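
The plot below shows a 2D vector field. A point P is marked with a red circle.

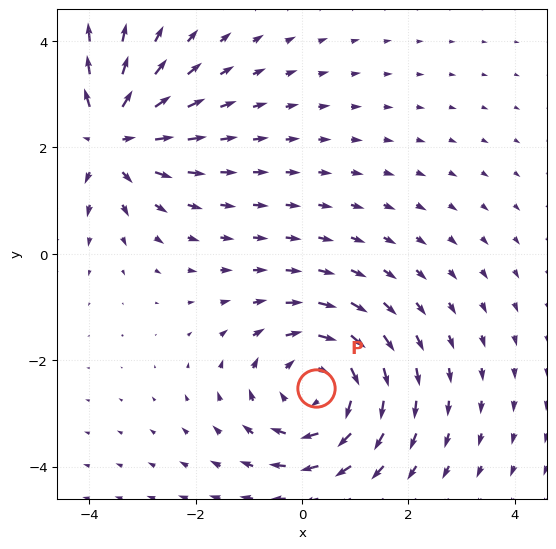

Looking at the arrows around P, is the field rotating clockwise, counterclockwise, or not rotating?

Near P at (0.3, -2.5) the arrows circulate clockwise. The curl (z-component) there is about -4; negative curl means clockwise rotation.

clockwise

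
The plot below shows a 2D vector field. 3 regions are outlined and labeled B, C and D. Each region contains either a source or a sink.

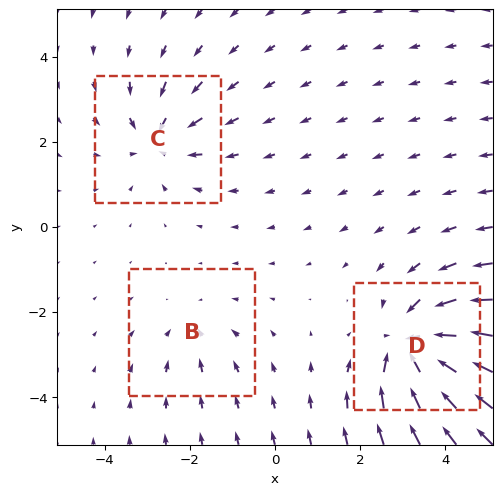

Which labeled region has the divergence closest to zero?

Divergence at each region's feature centre — B: about -2, C: about -3, D: about -6. Region B is closest to zero.

B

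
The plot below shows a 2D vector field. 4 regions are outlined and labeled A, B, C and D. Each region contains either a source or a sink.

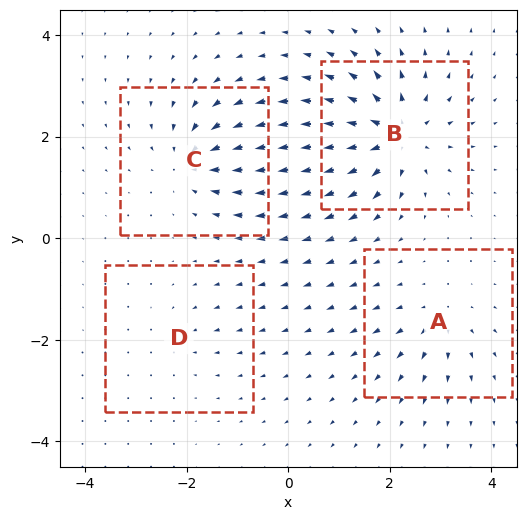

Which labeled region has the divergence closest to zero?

Divergence at each region's feature centre — A: about +4, B: about +8, C: about -6, D: about -2. Region D is closest to zero.

D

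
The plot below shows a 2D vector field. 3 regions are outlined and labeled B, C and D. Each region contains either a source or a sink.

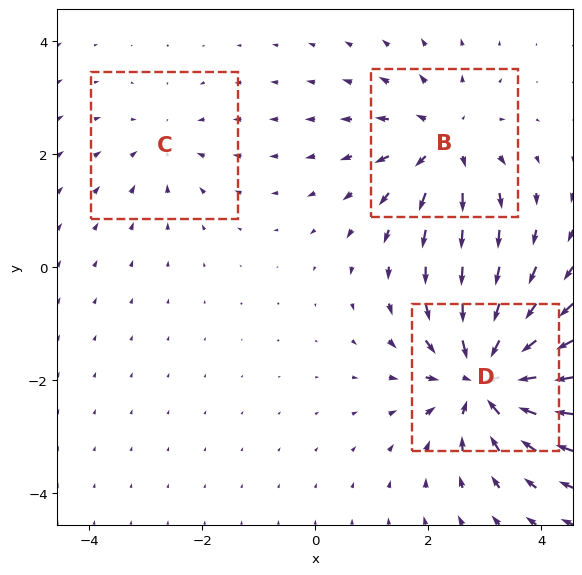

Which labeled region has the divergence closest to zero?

Divergence at each region's feature centre — B: about +4, C: about -2, D: about -6. Region C is closest to zero.

C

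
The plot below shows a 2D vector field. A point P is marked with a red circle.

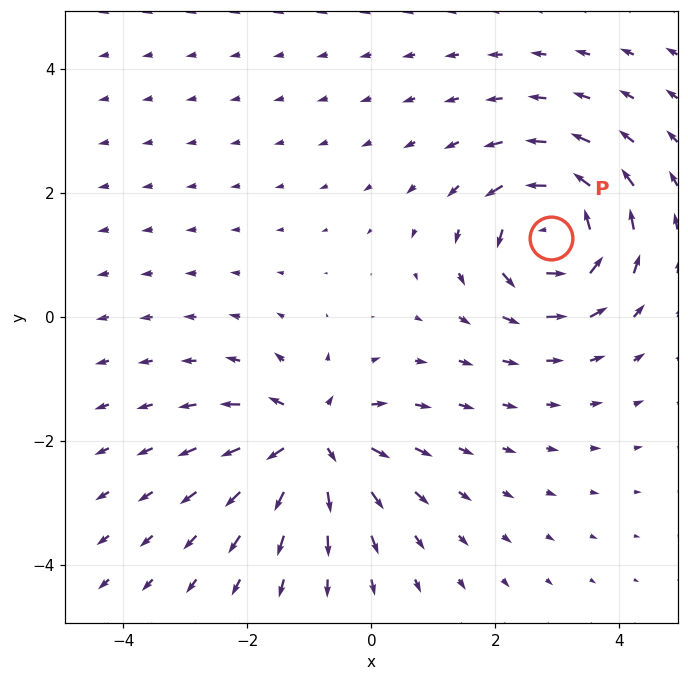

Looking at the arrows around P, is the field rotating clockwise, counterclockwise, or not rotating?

Near P at (2.9, 1.3) the arrows circulate counterclockwise. The curl (z-component) there is about +7; positive curl means counterclockwise rotation.

counterclockwise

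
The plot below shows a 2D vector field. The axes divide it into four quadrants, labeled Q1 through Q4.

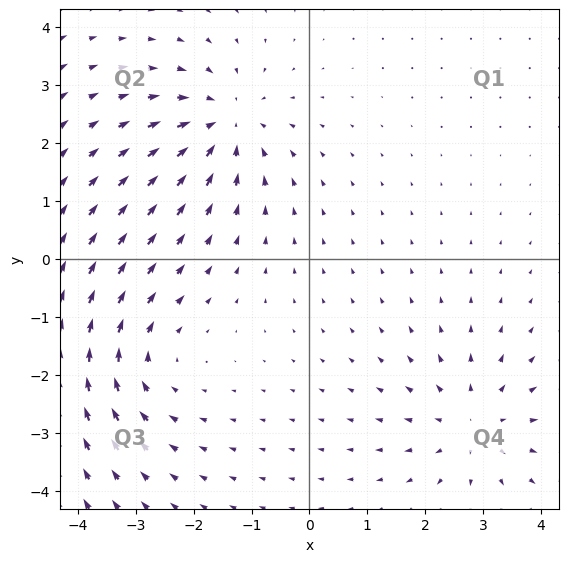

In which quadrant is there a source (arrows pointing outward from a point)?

The source sits at approximately (2.9, -2.9), which lies in quadrant Q4. The divergence there is about +4, positive as expected for a source.

Q4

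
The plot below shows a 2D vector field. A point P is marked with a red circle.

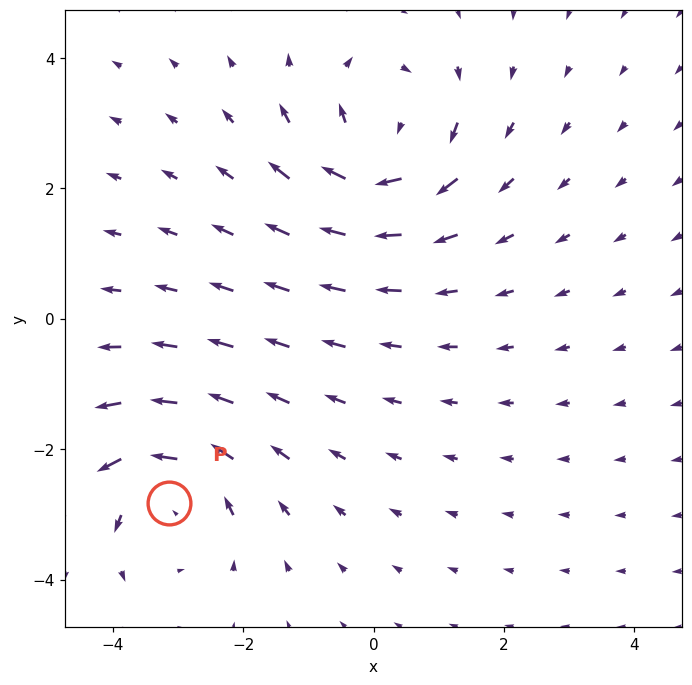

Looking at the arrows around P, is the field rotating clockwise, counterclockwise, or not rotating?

counterclockwise

Near P at (-3.1, -2.8) the arrows circulate counterclockwise. The curl (z-component) there is about +3; positive curl means counterclockwise rotation.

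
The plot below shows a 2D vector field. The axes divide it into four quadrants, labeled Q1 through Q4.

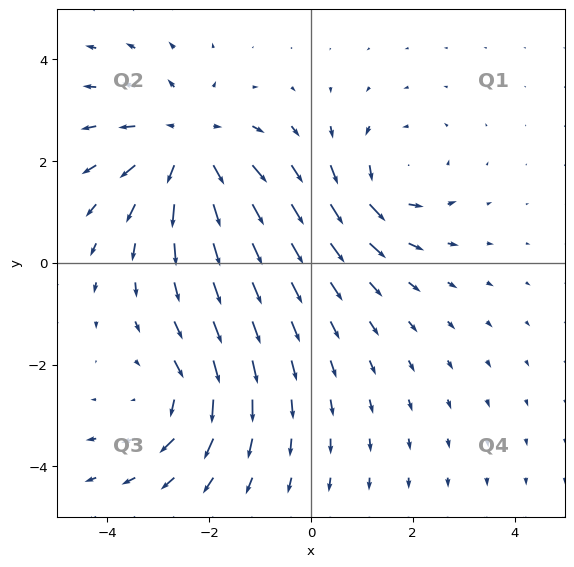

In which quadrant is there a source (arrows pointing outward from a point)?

Q2

The source sits at approximately (-2.4, 2.3), which lies in quadrant Q2. The divergence there is about +4, positive as expected for a source.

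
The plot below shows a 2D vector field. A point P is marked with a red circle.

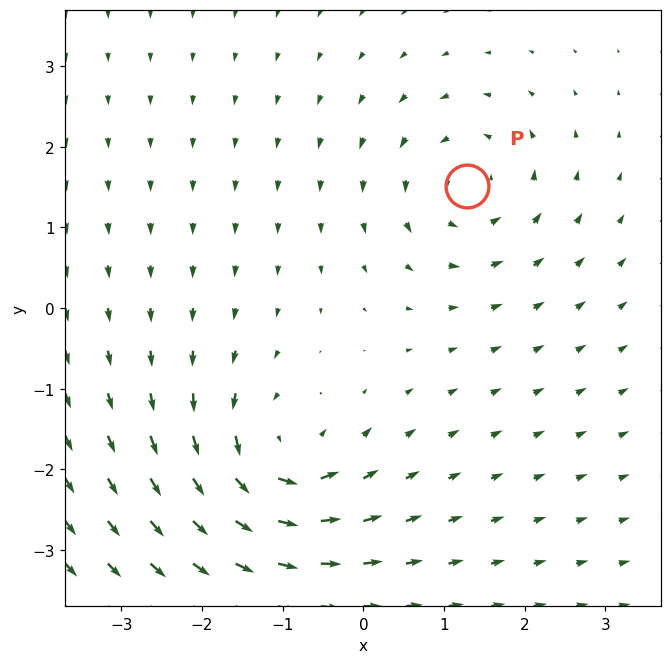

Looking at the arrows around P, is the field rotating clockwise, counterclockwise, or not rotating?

Near P at (1.3, 1.5) the arrows circulate counterclockwise. The curl (z-component) there is about +4; positive curl means counterclockwise rotation.

counterclockwise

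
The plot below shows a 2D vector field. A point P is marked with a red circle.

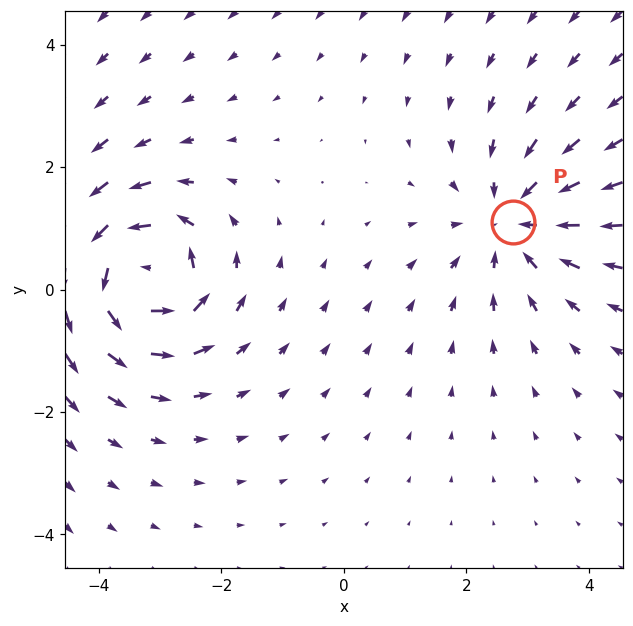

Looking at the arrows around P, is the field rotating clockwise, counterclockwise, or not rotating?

not rotating

Near P at (2.8, 1.1) the arrows show no circulation. The curl there is ≈0.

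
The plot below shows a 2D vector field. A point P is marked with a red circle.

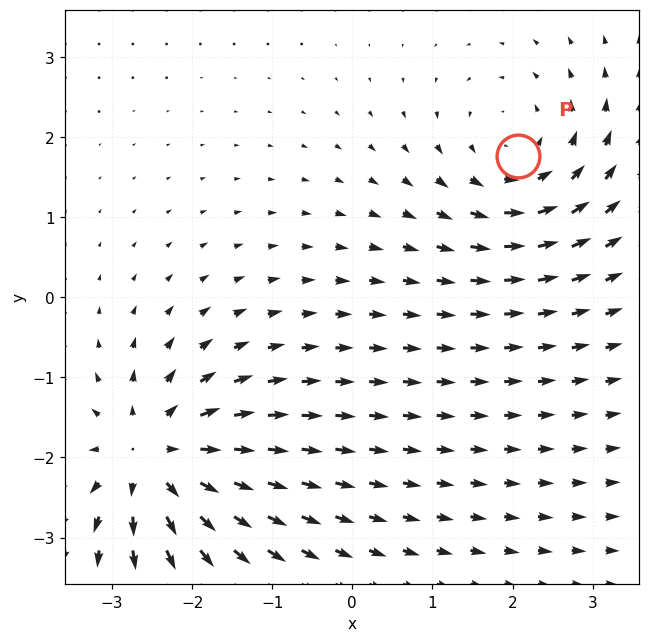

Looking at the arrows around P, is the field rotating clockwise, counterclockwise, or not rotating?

counterclockwise

Near P at (2.1, 1.8) the arrows circulate counterclockwise. The curl (z-component) there is about +4; positive curl means counterclockwise rotation.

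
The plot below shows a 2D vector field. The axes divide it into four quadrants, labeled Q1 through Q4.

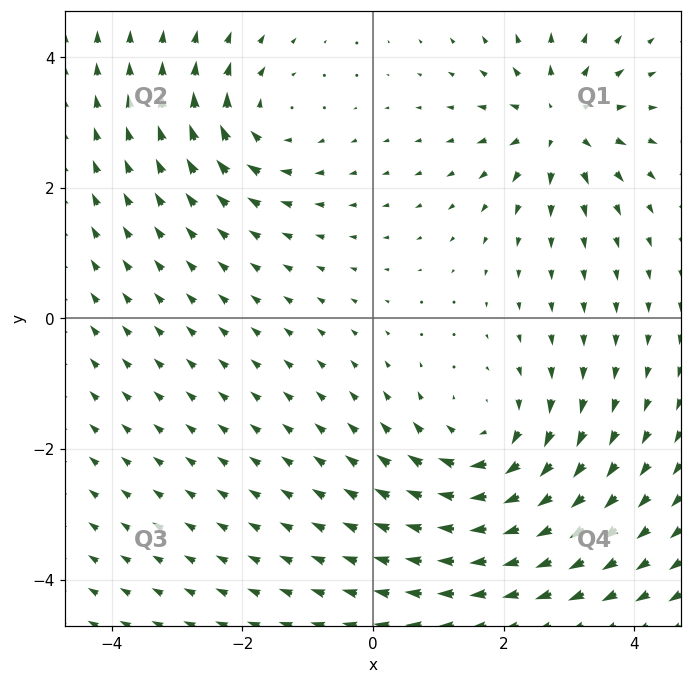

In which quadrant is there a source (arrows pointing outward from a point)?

Q1

The source sits at approximately (2.9, 3.0), which lies in quadrant Q1. The divergence there is about +5, positive as expected for a source.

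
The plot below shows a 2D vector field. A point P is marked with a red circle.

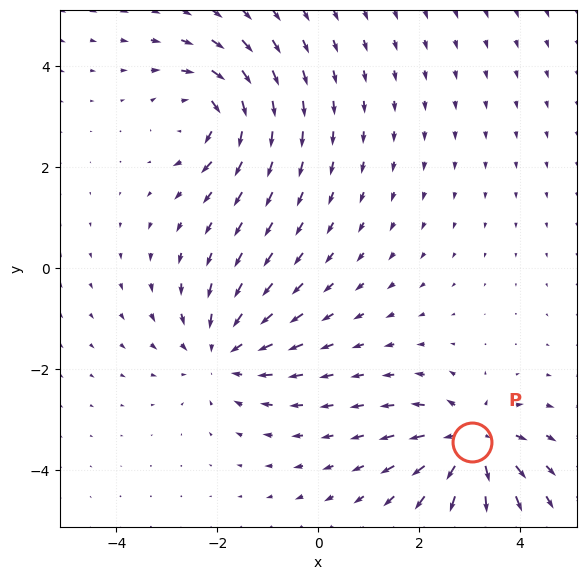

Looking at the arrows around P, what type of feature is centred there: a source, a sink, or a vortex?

source

At P (3.0, -3.5) the arrows spread outward. Divergence about +5, curl ≈0 — positive divergence with near-zero curl is a source.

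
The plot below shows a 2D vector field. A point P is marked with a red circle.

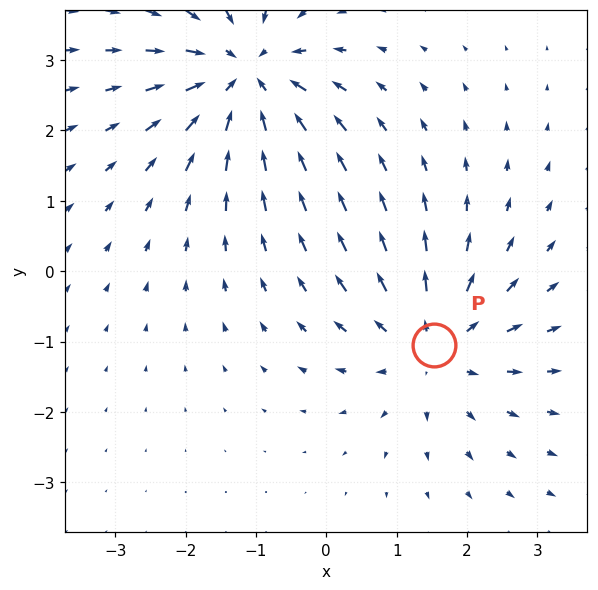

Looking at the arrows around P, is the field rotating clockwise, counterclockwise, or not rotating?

Near P at (1.5, -1.1) the arrows show no circulation. The curl there is ≈0.

not rotating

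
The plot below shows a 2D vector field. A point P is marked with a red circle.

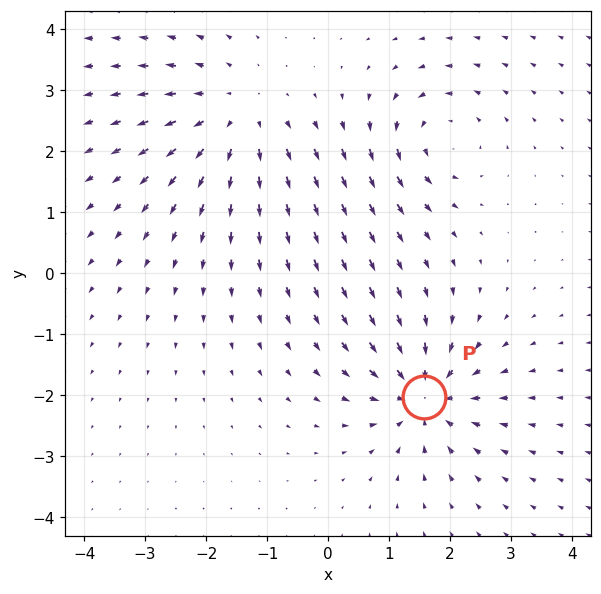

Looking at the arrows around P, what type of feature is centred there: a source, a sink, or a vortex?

At P (1.6, -2.0) the arrows converge inward. Divergence about -6, curl ≈0 — negative divergence with near-zero curl is a sink.

sink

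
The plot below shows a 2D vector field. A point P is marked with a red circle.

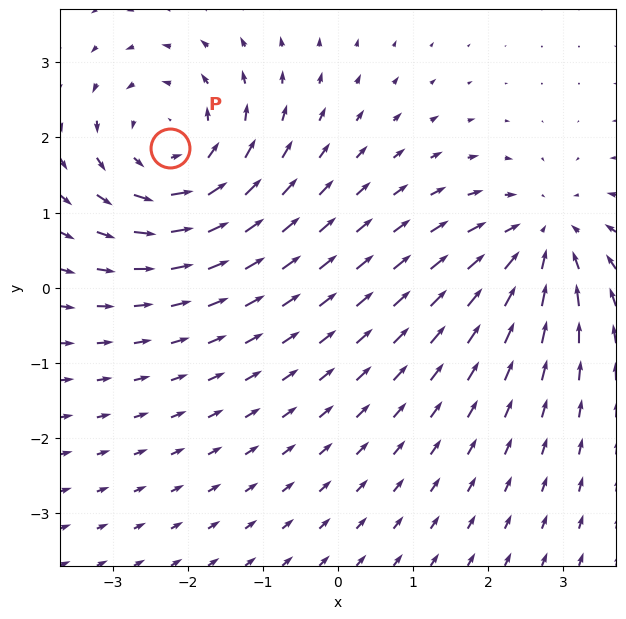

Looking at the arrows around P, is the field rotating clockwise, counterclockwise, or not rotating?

counterclockwise

Near P at (-2.2, 1.9) the arrows circulate counterclockwise. The curl (z-component) there is about +3; positive curl means counterclockwise rotation.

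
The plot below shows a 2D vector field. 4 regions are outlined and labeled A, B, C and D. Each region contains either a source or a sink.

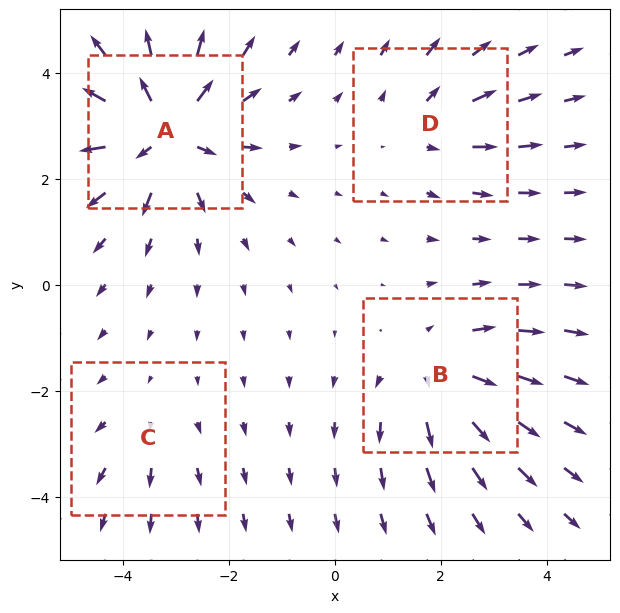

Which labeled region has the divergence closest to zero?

Divergence at each region's feature centre — A: about +8, B: about +5, C: about +2, D: about +3. Region C is closest to zero.

C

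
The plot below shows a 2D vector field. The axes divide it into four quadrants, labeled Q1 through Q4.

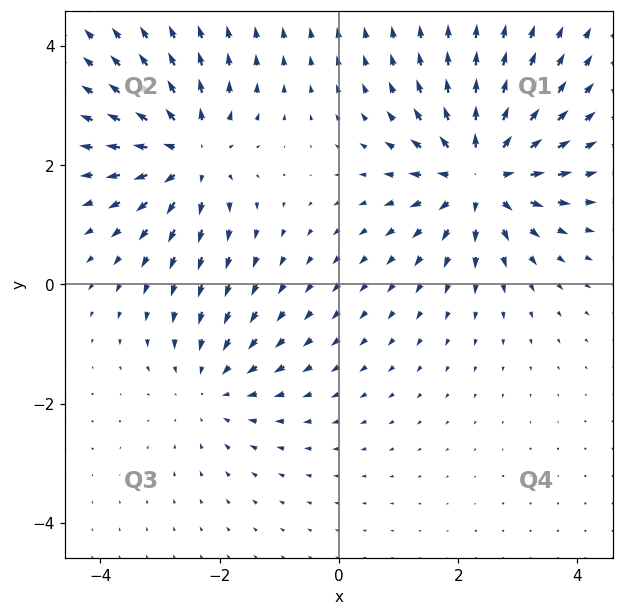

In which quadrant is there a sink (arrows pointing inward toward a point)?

Q3

The sink sits at approximately (-2.1, -1.7), which lies in quadrant Q3. The divergence there is about -3, negative as expected for a sink.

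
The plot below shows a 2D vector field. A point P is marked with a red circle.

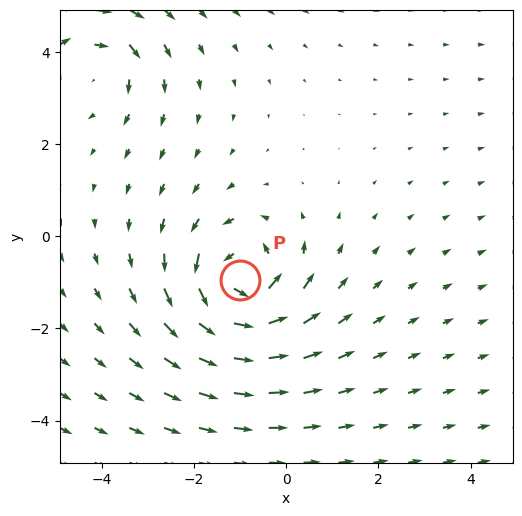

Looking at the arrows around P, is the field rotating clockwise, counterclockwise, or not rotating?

counterclockwise

Near P at (-1.0, -1.0) the arrows circulate counterclockwise. The curl (z-component) there is about +5; positive curl means counterclockwise rotation.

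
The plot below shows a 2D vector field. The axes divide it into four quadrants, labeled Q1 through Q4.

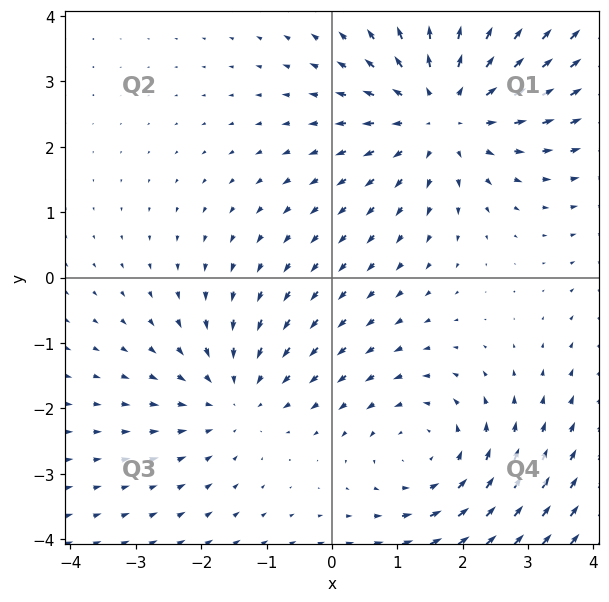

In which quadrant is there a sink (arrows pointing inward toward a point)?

The sink sits at approximately (-1.5, -1.8), which lies in quadrant Q3. The divergence there is about -3, negative as expected for a sink.

Q3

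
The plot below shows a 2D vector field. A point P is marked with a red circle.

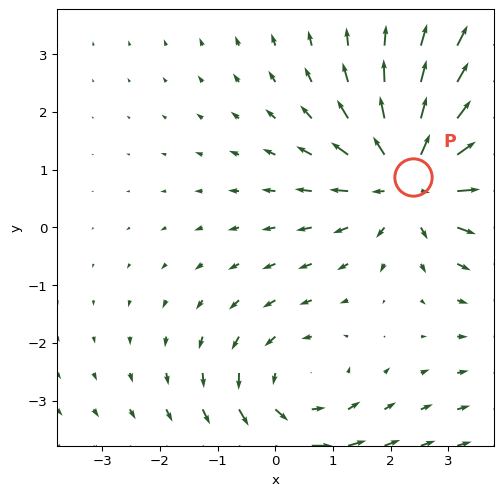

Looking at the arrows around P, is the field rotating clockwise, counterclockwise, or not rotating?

Near P at (2.4, 0.9) the arrows show no circulation. The curl there is ≈0.

not rotating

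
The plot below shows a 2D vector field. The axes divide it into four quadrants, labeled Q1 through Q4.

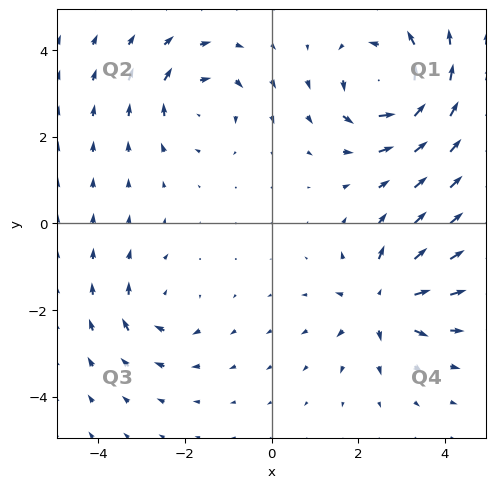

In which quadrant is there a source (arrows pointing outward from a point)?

Q4

The source sits at approximately (2.6, -1.8), which lies in quadrant Q4. The divergence there is about +5, positive as expected for a source.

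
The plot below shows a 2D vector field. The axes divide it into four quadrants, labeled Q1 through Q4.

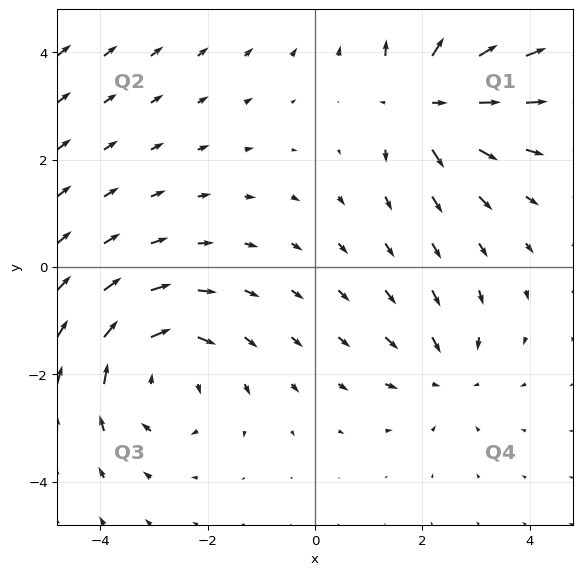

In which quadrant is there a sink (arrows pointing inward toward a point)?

The sink sits at approximately (2.5, -2.0), which lies in quadrant Q4. The divergence there is about -3, negative as expected for a sink.

Q4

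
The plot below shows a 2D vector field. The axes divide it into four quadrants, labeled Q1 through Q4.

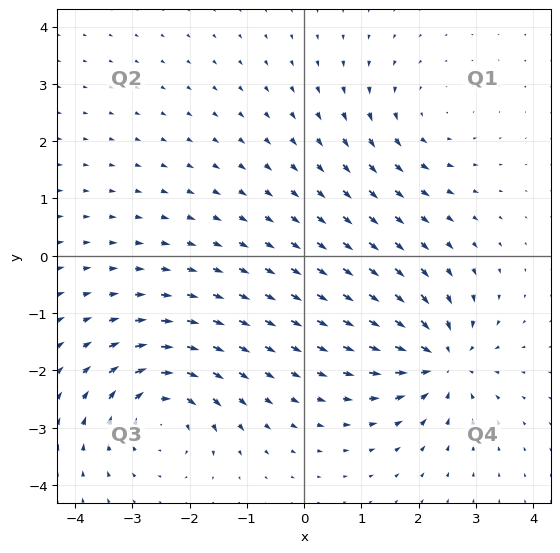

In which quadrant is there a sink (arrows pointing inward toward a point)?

Q4

The sink sits at approximately (2.4, -1.8), which lies in quadrant Q4. The divergence there is about -6, negative as expected for a sink.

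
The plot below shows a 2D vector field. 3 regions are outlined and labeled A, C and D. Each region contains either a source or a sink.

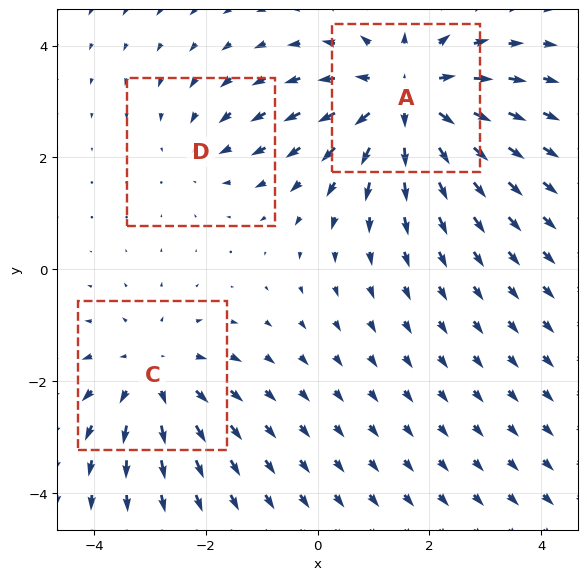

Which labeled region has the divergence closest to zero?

D

Divergence at each region's feature centre — A: about +4, C: about +3, D: about -2. Region D is closest to zero.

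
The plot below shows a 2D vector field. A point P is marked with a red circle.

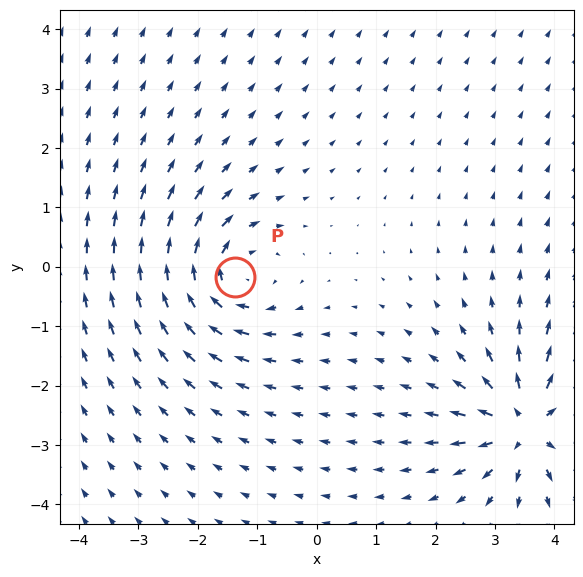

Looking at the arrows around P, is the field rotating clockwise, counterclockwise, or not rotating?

Near P at (-1.4, -0.2) the arrows circulate clockwise. The curl (z-component) there is about -5; negative curl means clockwise rotation.

clockwise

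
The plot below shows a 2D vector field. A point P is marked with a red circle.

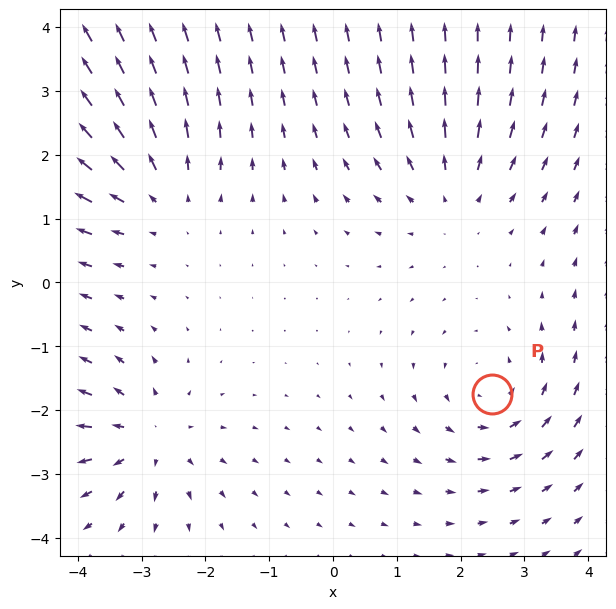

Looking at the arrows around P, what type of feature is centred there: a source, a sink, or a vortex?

At P (2.5, -1.7) the arrows circulate counterclockwise. Divergence ≈0, curl about +3 — near-zero divergence with nonzero curl is a vortex.

vortex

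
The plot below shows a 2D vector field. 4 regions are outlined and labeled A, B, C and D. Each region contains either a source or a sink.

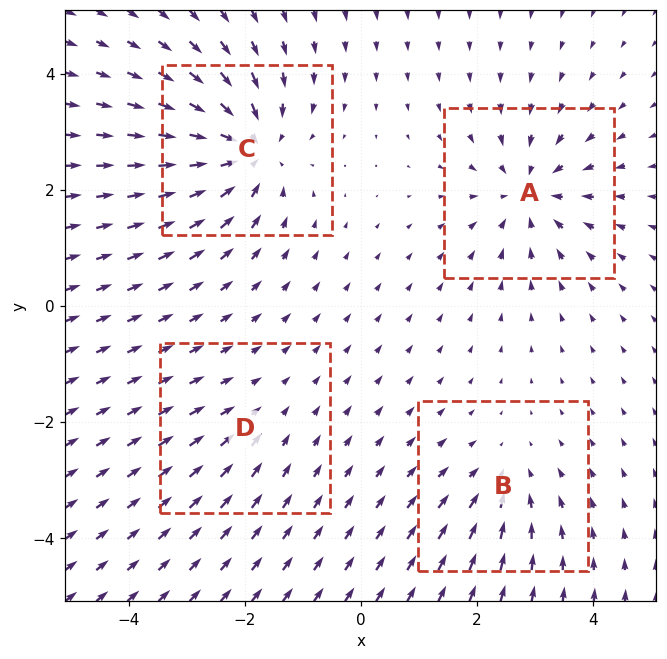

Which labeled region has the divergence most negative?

C

Divergence at each region's feature centre — A: about -6, B: about -4, C: about -8, D: about -2. Region C is most negative.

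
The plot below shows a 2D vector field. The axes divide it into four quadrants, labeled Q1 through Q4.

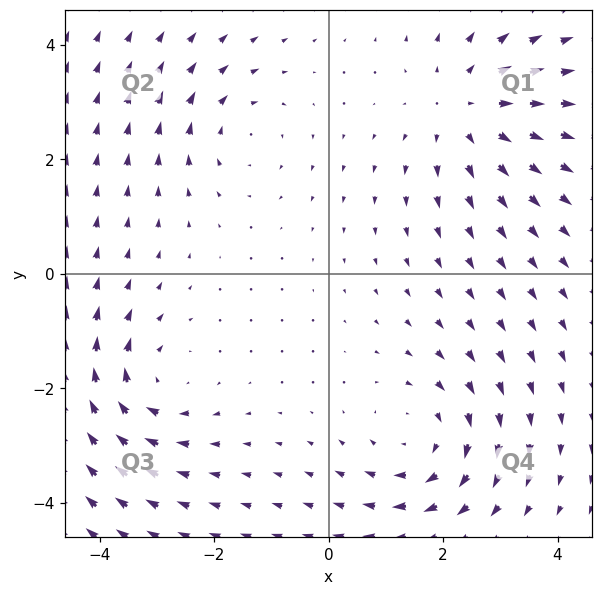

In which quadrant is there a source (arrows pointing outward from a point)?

The source sits at approximately (2.4, 2.9), which lies in quadrant Q1. The divergence there is about +3, positive as expected for a source.

Q1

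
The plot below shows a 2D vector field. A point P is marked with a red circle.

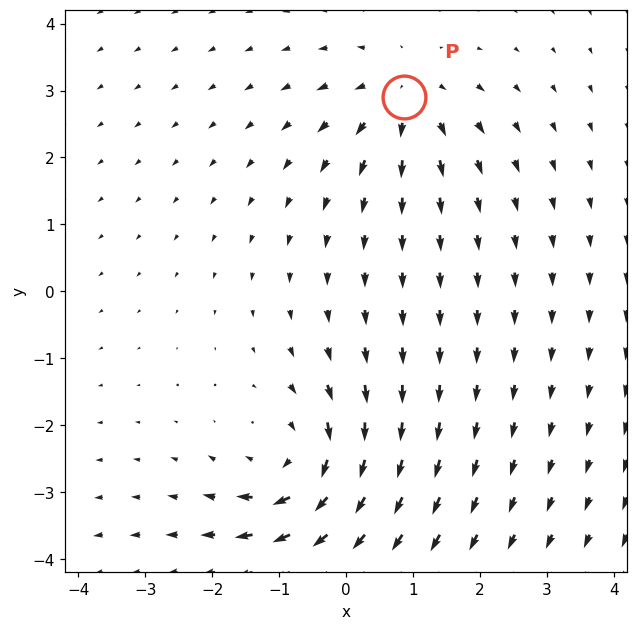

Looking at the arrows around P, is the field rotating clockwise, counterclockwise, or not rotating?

Near P at (0.9, 2.9) the arrows show no circulation. The curl there is ≈0.

not rotating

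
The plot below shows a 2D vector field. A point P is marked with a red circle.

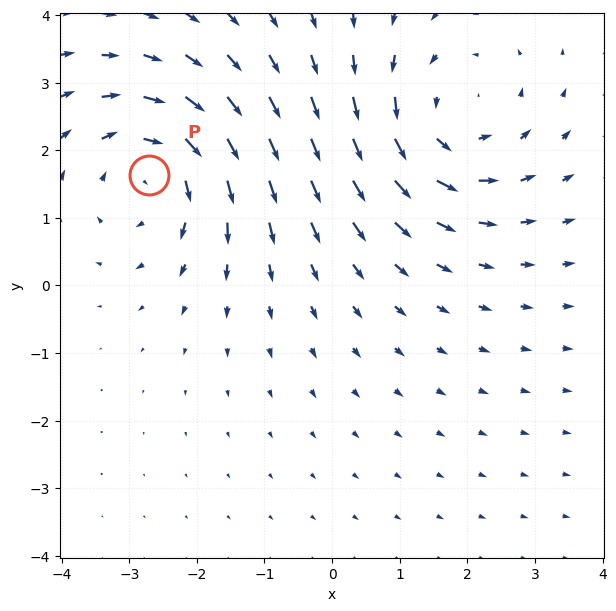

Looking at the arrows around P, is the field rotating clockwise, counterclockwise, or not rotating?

Near P at (-2.7, 1.6) the arrows circulate clockwise. The curl (z-component) there is about -3; negative curl means clockwise rotation.

clockwise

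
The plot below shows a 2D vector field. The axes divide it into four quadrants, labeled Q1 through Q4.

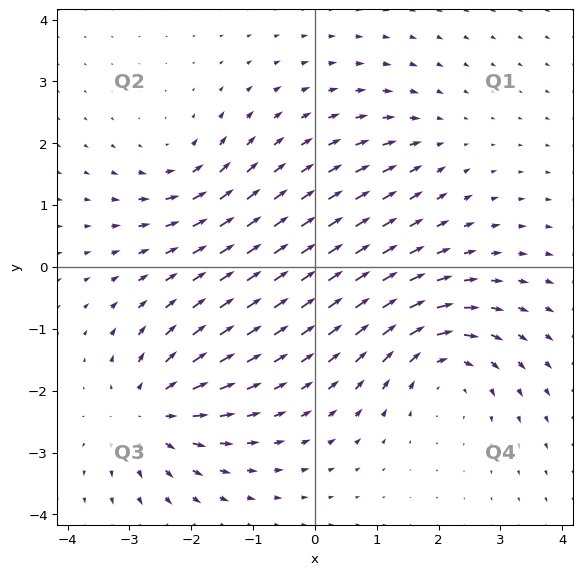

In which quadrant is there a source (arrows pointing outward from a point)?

The source sits at approximately (-2.7, -2.3), which lies in quadrant Q3. The divergence there is about +6, positive as expected for a source.

Q3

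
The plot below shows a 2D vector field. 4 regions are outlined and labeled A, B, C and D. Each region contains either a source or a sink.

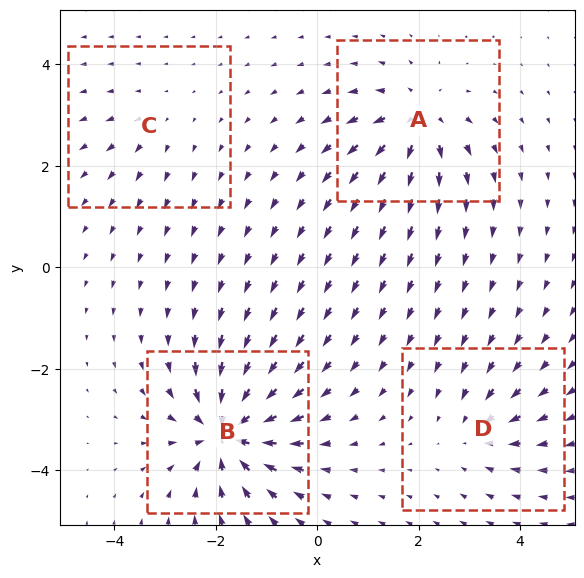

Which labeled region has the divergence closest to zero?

Divergence at each region's feature centre — A: about +6, B: about -9, C: about +2, D: about -4. Region C is closest to zero.

C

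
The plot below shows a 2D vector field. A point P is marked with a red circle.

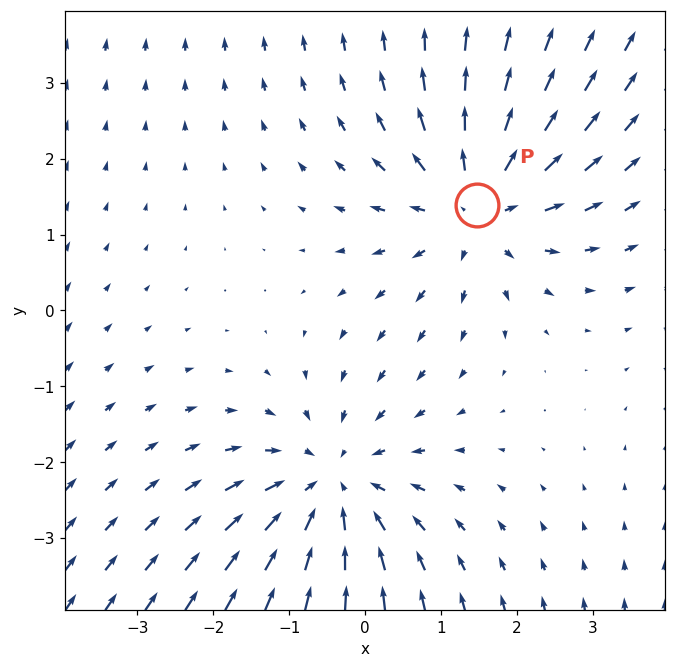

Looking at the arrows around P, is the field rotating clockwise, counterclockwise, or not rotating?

not rotating

Near P at (1.5, 1.4) the arrows show no circulation. The curl there is ≈0.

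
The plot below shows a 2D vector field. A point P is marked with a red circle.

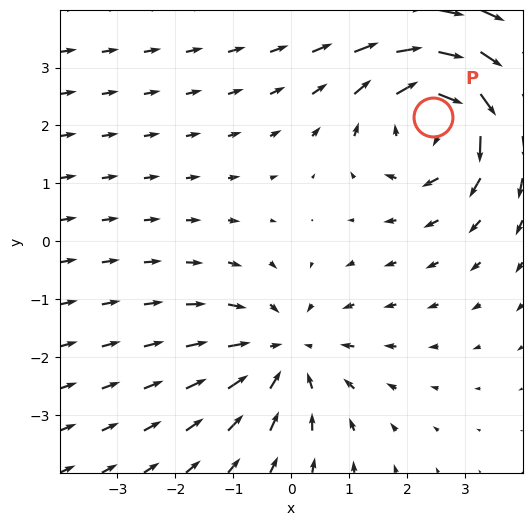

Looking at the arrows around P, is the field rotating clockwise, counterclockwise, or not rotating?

Near P at (2.4, 2.2) the arrows circulate clockwise. The curl (z-component) there is about -4; negative curl means clockwise rotation.

clockwise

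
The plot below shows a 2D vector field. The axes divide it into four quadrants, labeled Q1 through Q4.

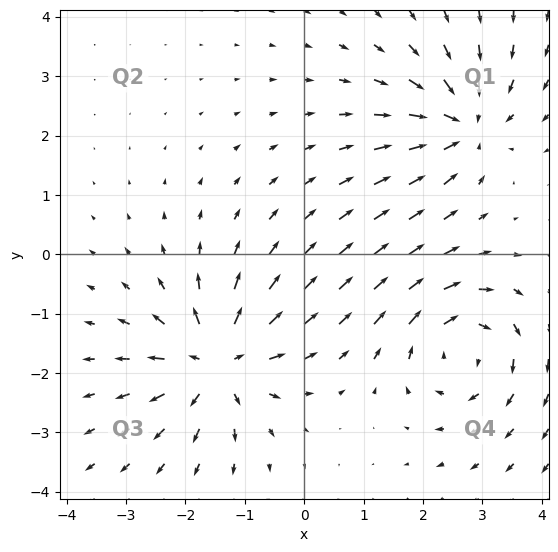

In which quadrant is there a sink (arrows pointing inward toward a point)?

Q1

The sink sits at approximately (2.7, 2.2), which lies in quadrant Q1. The divergence there is about -4, negative as expected for a sink.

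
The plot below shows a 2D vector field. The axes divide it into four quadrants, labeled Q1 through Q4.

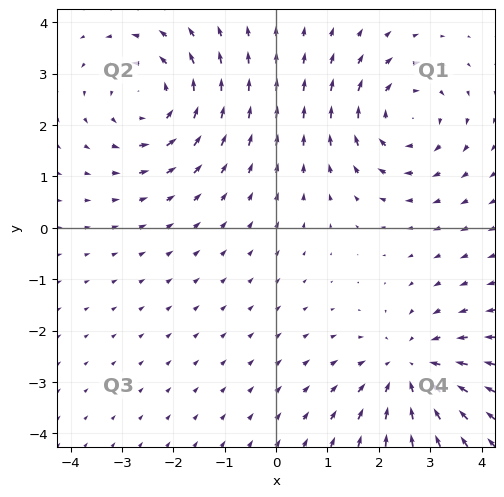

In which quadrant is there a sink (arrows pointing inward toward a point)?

Q4

The sink sits at approximately (2.6, -2.8), which lies in quadrant Q4. The divergence there is about -4, negative as expected for a sink.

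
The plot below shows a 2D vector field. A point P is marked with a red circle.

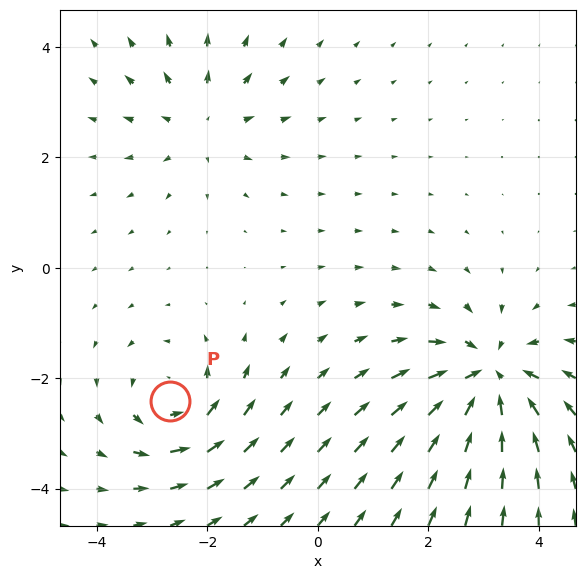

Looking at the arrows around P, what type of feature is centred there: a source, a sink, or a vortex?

vortex

At P (-2.7, -2.4) the arrows circulate counterclockwise. Divergence ≈0, curl about +4 — near-zero divergence with nonzero curl is a vortex.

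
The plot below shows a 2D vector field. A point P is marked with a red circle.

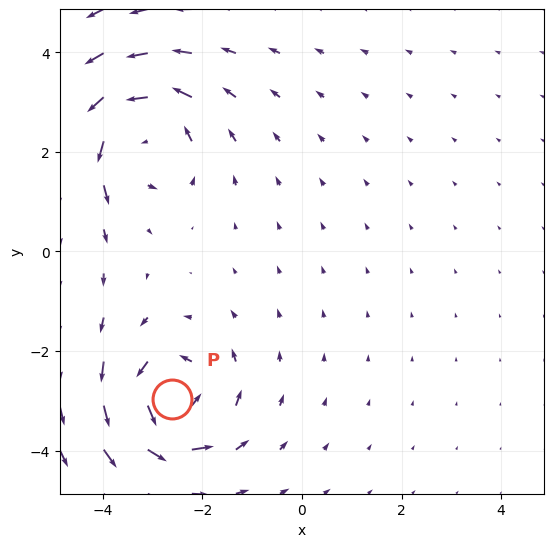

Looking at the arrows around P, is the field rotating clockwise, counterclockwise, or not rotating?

counterclockwise

Near P at (-2.6, -3.0) the arrows circulate counterclockwise. The curl (z-component) there is about +6; positive curl means counterclockwise rotation.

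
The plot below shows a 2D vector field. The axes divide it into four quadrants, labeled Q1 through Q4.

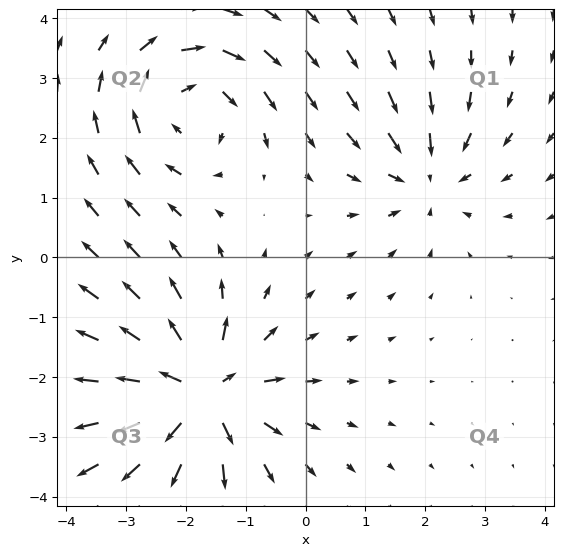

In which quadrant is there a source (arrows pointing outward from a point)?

Q3

The source sits at approximately (-1.8, -2.3), which lies in quadrant Q3. The divergence there is about +6, positive as expected for a source.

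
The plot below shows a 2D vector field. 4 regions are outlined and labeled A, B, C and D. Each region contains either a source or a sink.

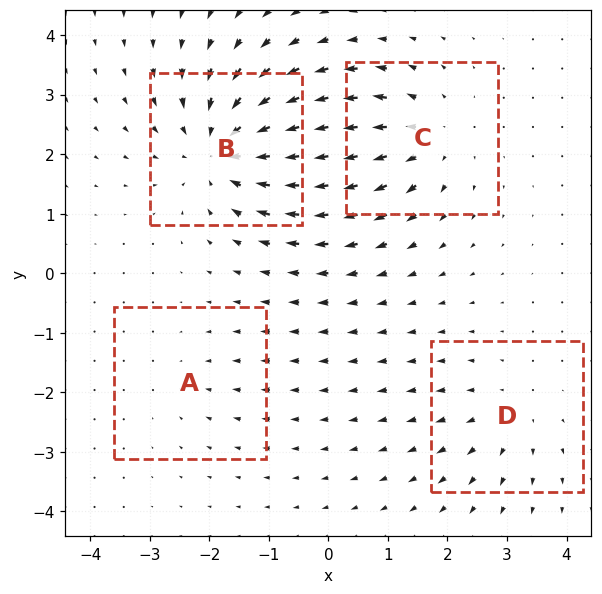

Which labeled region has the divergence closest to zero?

Divergence at each region's feature centre — A: about -2, B: about -6, C: about +4, D: about +3. Region A is closest to zero.

A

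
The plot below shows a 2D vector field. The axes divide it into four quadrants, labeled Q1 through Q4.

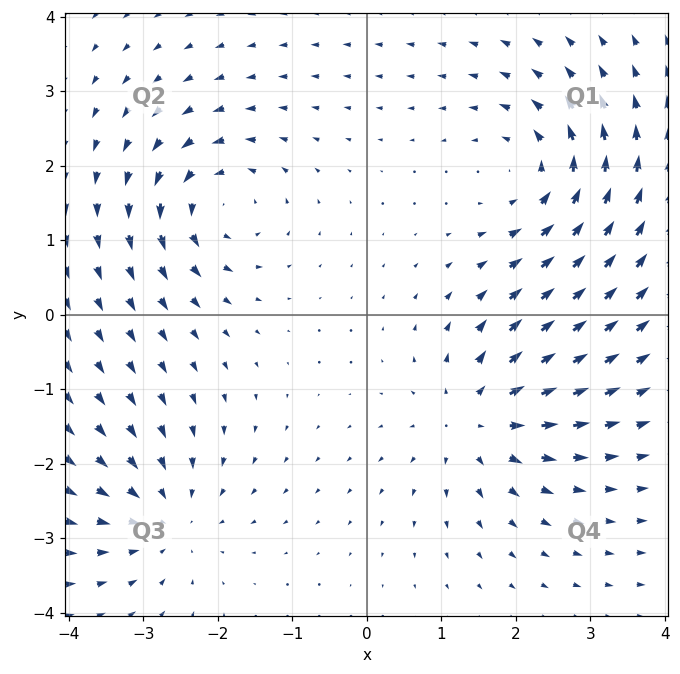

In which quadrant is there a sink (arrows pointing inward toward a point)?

Q3

The sink sits at approximately (-2.7, -2.7), which lies in quadrant Q3. The divergence there is about -4, negative as expected for a sink.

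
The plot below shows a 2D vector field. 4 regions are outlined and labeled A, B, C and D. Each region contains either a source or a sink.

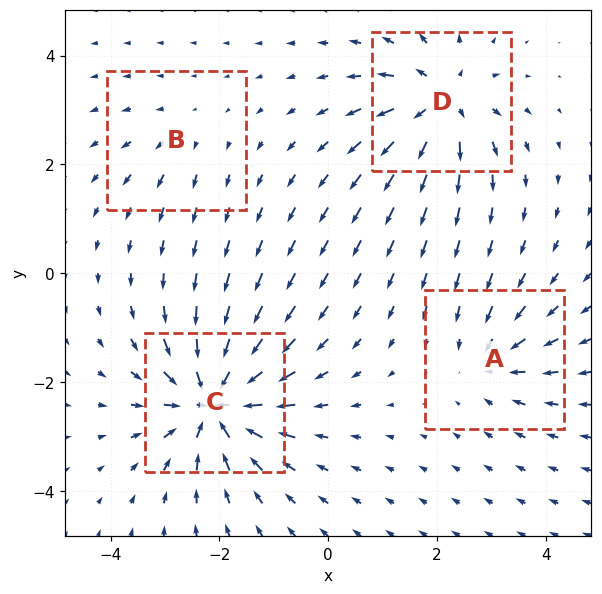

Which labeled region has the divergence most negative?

Divergence at each region's feature centre — A: about -4, B: about +2, C: about -9, D: about +7. Region C is most negative.

C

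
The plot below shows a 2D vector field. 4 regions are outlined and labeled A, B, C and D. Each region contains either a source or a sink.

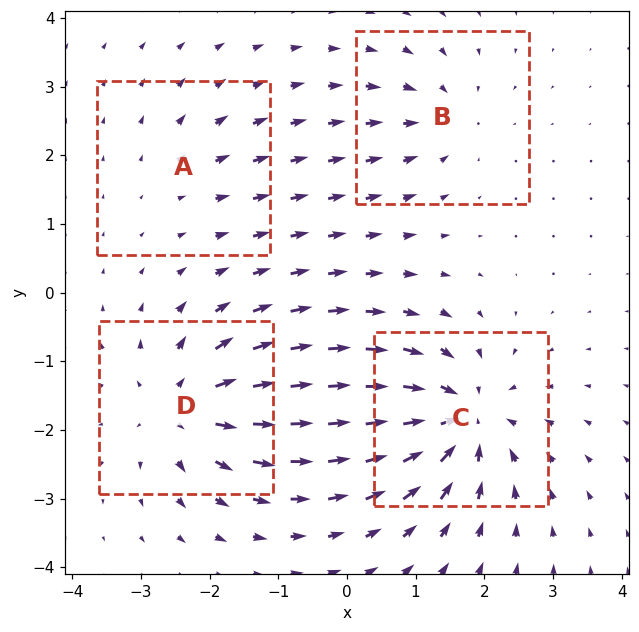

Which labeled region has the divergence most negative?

Divergence at each region's feature centre — A: about +2, B: about -4, C: about -7, D: about +6. Region C is most negative.

C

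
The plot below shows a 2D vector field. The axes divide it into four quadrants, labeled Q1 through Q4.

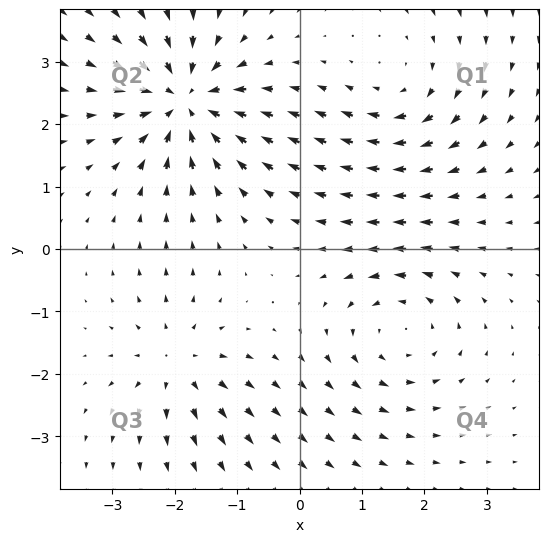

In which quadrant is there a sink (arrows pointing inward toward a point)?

Q2

The sink sits at approximately (-1.8, 2.4), which lies in quadrant Q2. The divergence there is about -6, negative as expected for a sink.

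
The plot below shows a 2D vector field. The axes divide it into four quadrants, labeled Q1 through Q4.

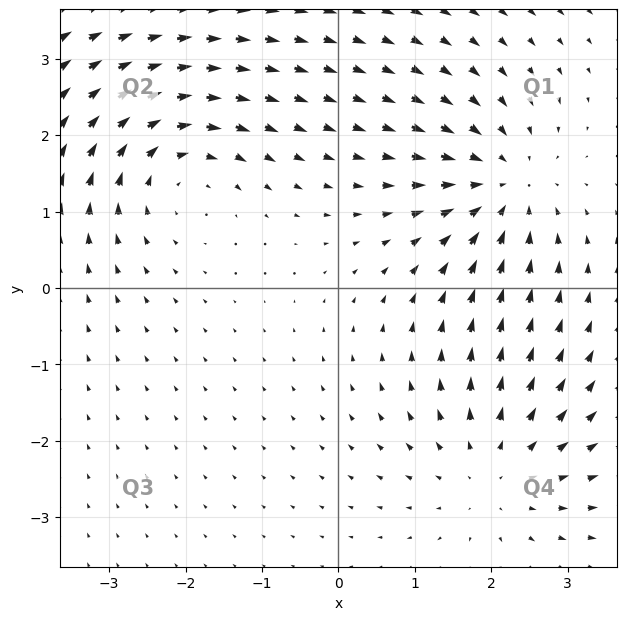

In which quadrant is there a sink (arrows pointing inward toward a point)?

Q1

The sink sits at approximately (2.2, 1.3), which lies in quadrant Q1. The divergence there is about -4, negative as expected for a sink.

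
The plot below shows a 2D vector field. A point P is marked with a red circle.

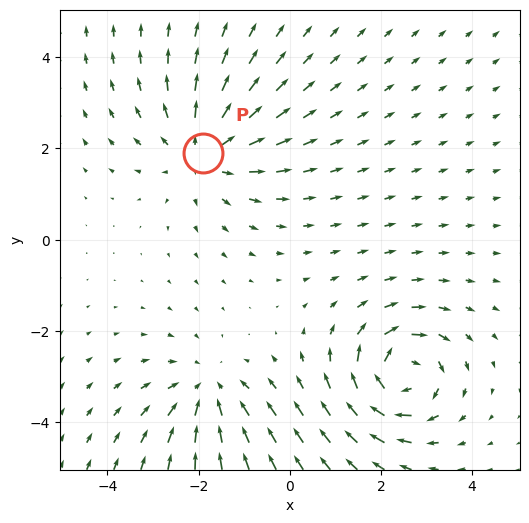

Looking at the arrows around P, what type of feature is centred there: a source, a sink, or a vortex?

At P (-1.9, 1.9) the arrows spread outward. Divergence about +4, curl ≈0 — positive divergence with near-zero curl is a source.

source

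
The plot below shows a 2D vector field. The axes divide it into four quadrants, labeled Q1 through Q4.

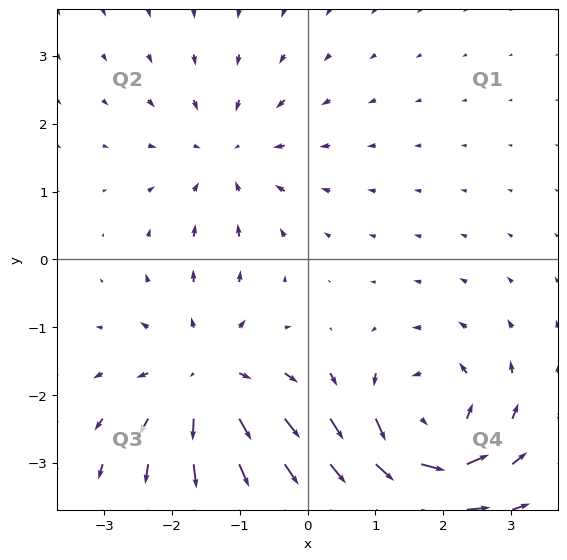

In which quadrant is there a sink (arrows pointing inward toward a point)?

Q2

The sink sits at approximately (-1.2, 1.5), which lies in quadrant Q2. The divergence there is about -3, negative as expected for a sink.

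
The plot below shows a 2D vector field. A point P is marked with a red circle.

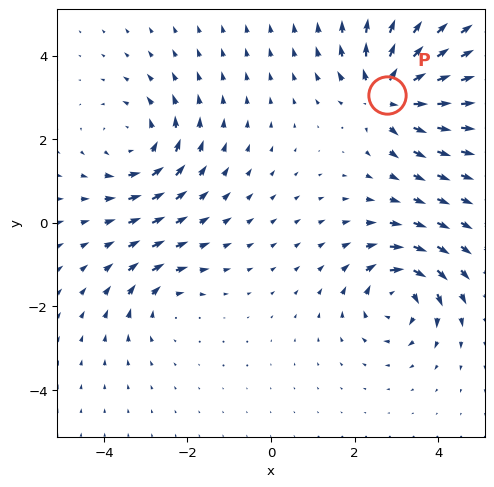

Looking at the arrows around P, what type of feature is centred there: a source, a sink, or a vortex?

source

At P (2.8, 3.1) the arrows spread outward. Divergence about +6, curl ≈0 — positive divergence with near-zero curl is a source.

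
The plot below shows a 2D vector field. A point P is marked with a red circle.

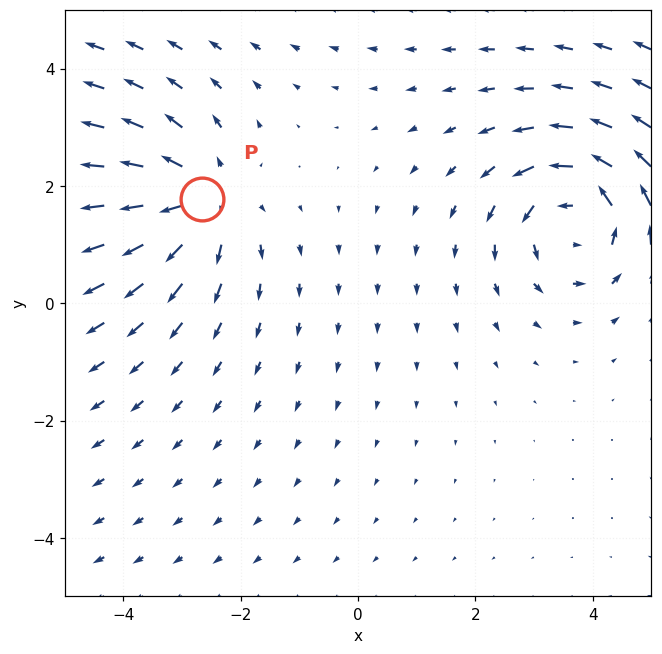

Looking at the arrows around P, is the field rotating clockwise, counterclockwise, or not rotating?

not rotating

Near P at (-2.7, 1.8) the arrows show no circulation. The curl there is ≈0.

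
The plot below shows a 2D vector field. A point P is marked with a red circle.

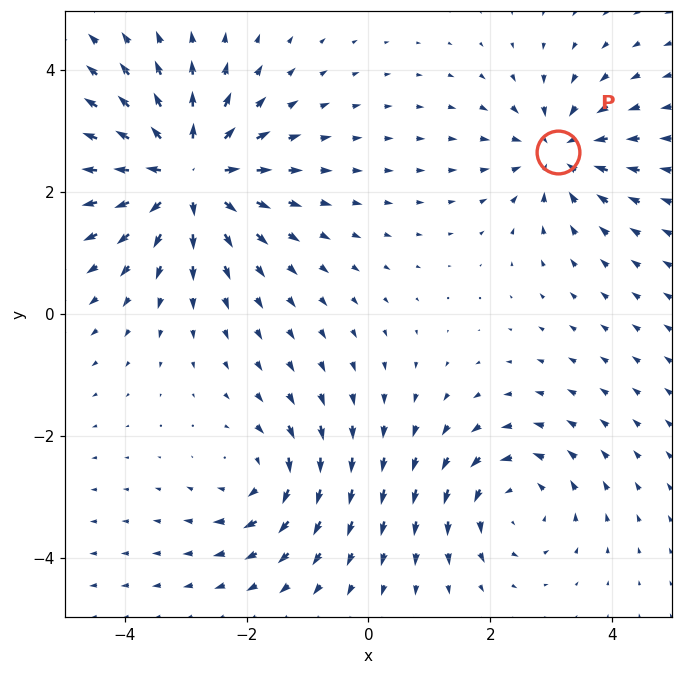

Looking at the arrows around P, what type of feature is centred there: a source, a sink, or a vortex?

sink

At P (3.1, 2.7) the arrows converge inward. Divergence about -4, curl ≈0 — negative divergence with near-zero curl is a sink.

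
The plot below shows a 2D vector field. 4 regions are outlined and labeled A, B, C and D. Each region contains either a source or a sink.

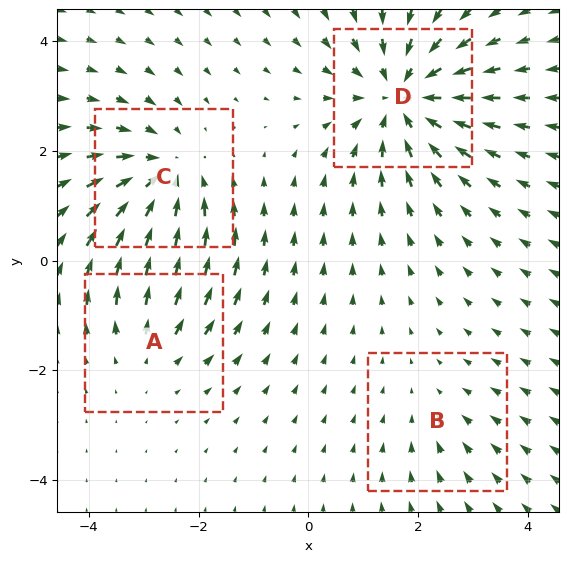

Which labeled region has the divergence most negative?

Divergence at each region's feature centre — A: about +3, B: about -2, C: about -5, D: about -6. Region D is most negative.

D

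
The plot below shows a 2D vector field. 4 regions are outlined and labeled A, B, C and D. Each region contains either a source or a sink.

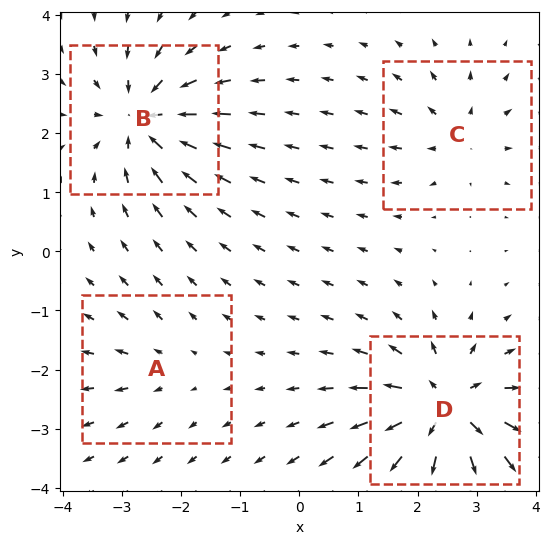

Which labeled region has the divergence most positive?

Divergence at each region's feature centre — A: about +3, B: about -6, C: about +4, D: about +8. Region D is most positive.

D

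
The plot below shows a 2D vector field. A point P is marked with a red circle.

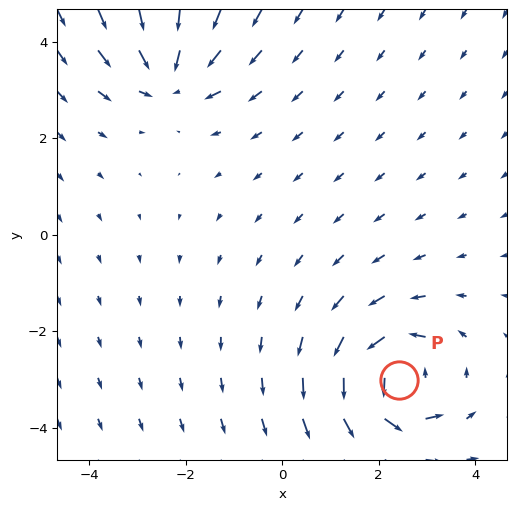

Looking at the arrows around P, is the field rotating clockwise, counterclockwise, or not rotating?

counterclockwise

Near P at (2.4, -3.0) the arrows circulate counterclockwise. The curl (z-component) there is about +5; positive curl means counterclockwise rotation.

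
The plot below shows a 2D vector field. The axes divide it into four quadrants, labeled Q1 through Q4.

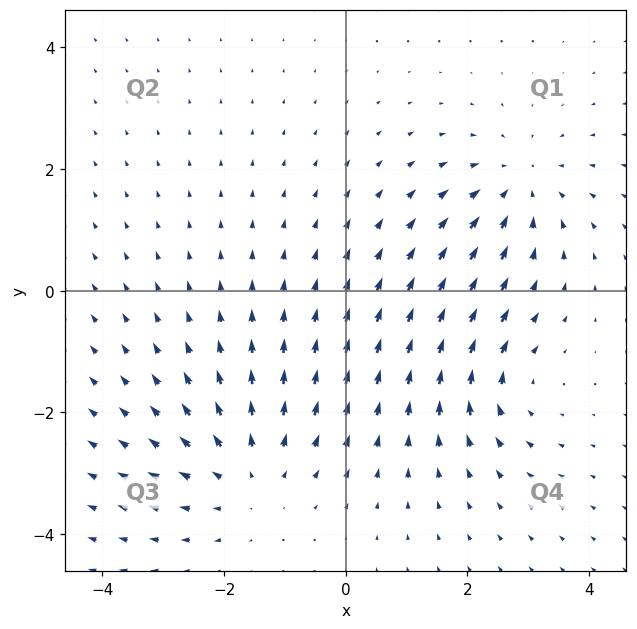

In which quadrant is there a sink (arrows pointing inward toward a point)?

Q1

The sink sits at approximately (2.9, 1.7), which lies in quadrant Q1. The divergence there is about -4, negative as expected for a sink.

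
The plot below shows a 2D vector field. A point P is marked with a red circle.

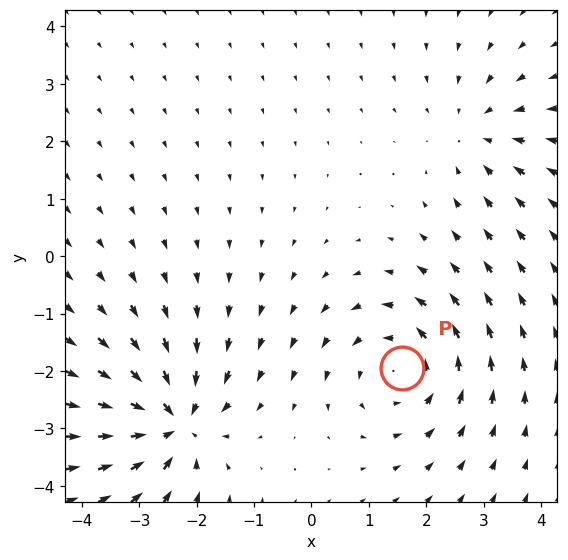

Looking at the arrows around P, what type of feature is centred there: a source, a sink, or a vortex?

At P (1.6, -2.0) the arrows circulate counterclockwise. Divergence ≈0, curl about +4 — near-zero divergence with nonzero curl is a vortex.

vortex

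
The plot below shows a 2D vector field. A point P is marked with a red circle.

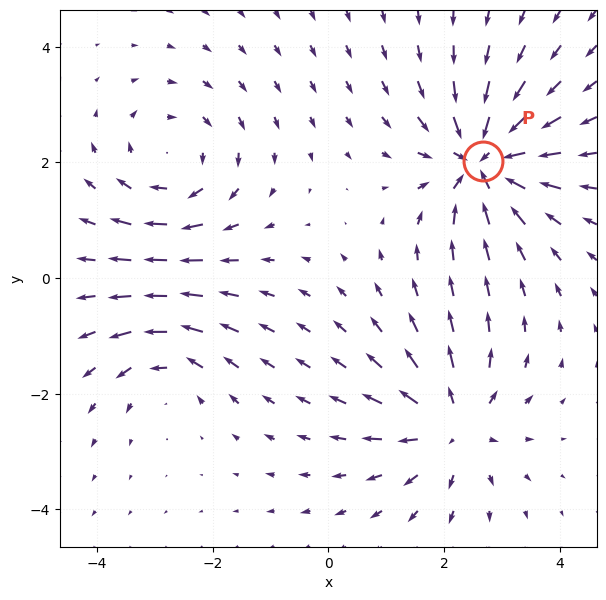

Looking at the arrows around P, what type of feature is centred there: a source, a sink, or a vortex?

sink

At P (2.7, 2.0) the arrows converge inward. Divergence about -7, curl ≈0 — negative divergence with near-zero curl is a sink.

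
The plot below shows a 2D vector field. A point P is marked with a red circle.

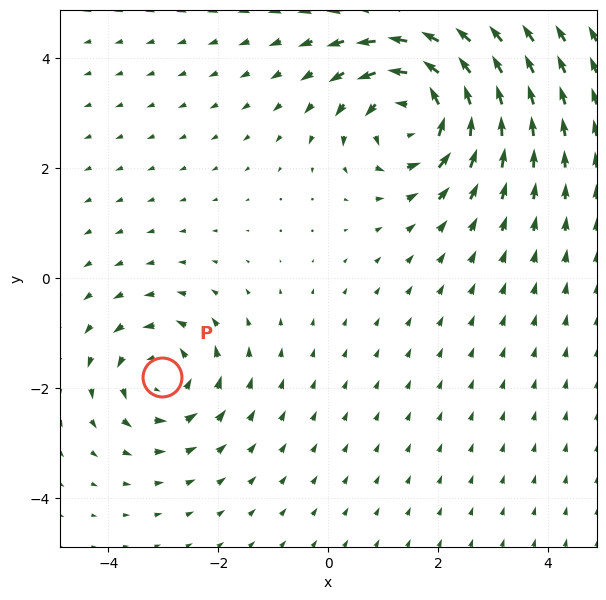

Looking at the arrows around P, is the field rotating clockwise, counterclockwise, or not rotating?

counterclockwise

Near P at (-3.0, -1.8) the arrows circulate counterclockwise. The curl (z-component) there is about +3; positive curl means counterclockwise rotation.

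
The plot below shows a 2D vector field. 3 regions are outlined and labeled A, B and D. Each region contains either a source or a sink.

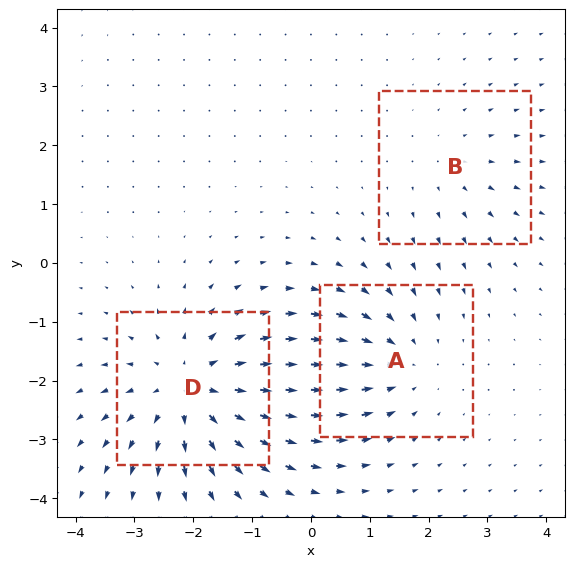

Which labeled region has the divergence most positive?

D

Divergence at each region's feature centre — A: about -3, B: about +2, D: about +4. Region D is most positive.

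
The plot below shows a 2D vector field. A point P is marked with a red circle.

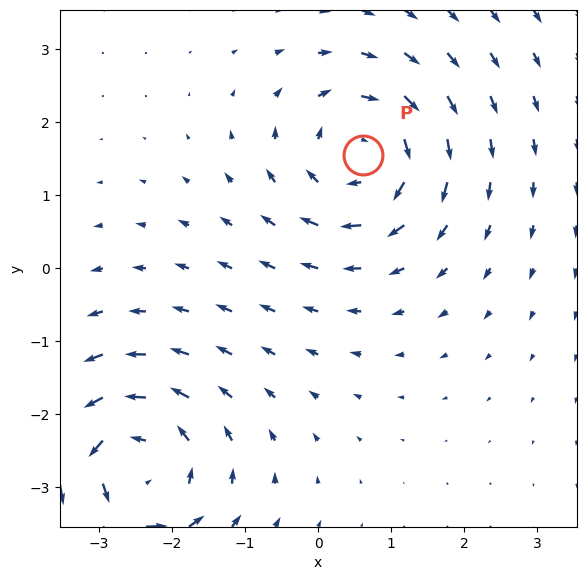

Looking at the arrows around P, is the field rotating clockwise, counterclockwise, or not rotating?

Near P at (0.6, 1.6) the arrows circulate clockwise. The curl (z-component) there is about -4; negative curl means clockwise rotation.

clockwise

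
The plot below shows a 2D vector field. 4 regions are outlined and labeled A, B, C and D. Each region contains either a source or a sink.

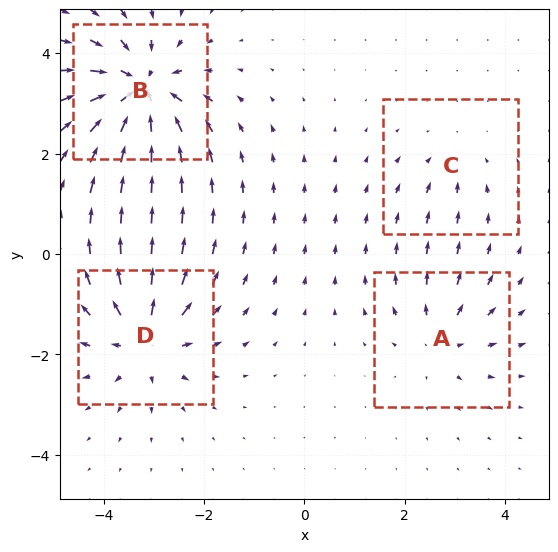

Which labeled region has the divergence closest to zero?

Divergence at each region's feature centre — A: about +4, B: about -8, C: about -3, D: about +6. Region C is closest to zero.

C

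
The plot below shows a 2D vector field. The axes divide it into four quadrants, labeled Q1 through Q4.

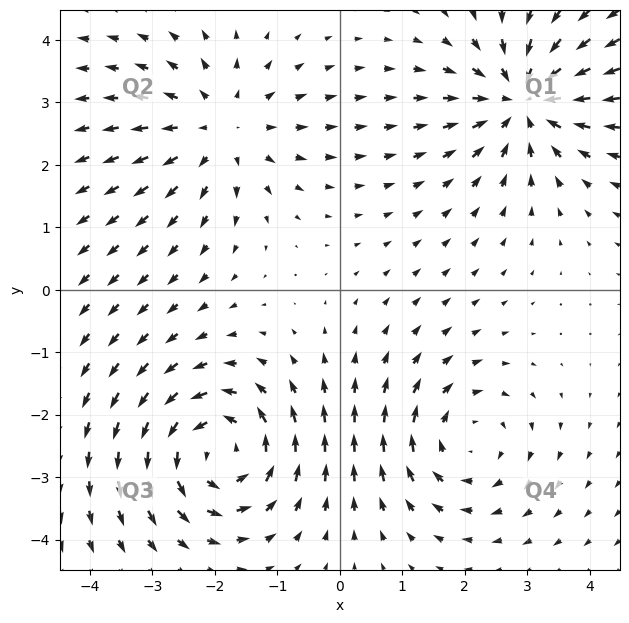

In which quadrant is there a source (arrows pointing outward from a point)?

The source sits at approximately (-1.9, 2.6), which lies in quadrant Q2. The divergence there is about +4, positive as expected for a source.

Q2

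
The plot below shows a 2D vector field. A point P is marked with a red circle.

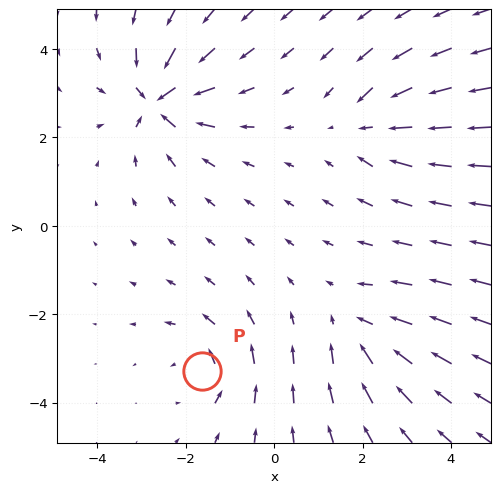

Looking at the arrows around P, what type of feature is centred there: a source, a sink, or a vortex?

At P (-1.6, -3.3) the arrows circulate counterclockwise. Divergence ≈0, curl about +4 — near-zero divergence with nonzero curl is a vortex.

vortex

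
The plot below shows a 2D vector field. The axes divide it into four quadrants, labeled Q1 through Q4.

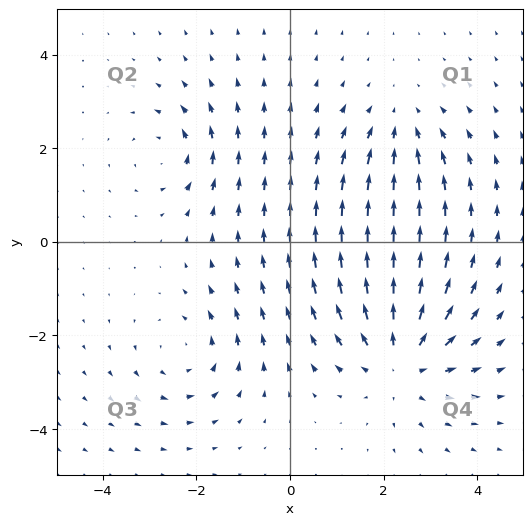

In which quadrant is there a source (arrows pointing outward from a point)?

The source sits at approximately (2.4, -2.5), which lies in quadrant Q4. The divergence there is about +4, positive as expected for a source.

Q4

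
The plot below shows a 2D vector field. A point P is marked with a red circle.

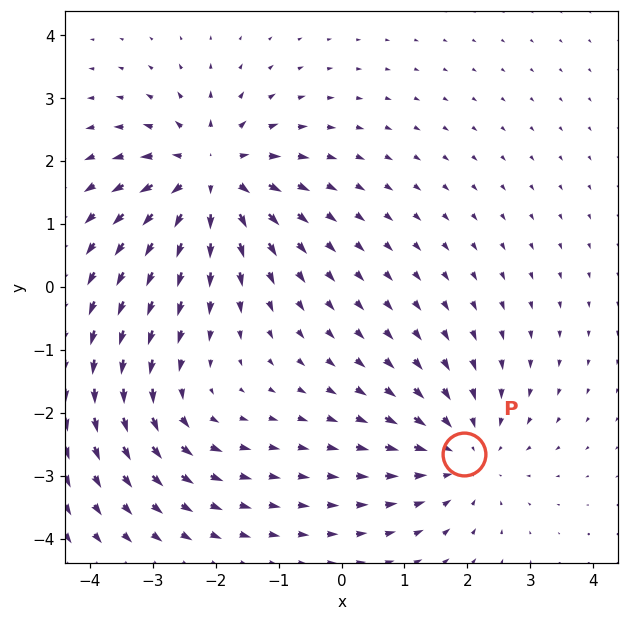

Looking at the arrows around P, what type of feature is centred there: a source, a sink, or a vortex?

At P (1.9, -2.7) the arrows converge inward. Divergence about -3, curl ≈0 — negative divergence with near-zero curl is a sink.

sink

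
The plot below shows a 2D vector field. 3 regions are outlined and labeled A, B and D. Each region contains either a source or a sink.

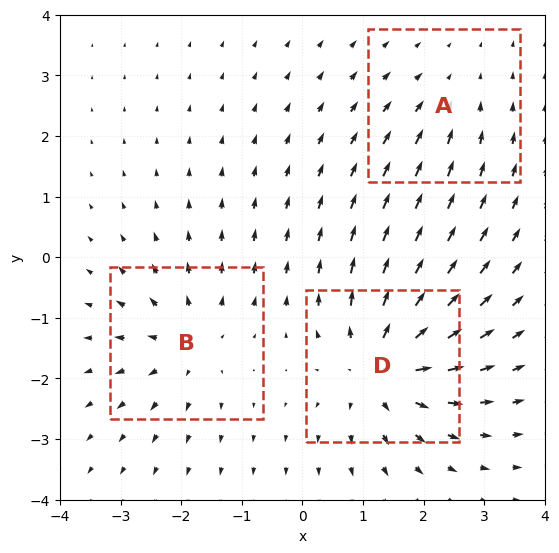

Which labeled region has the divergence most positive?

Divergence at each region's feature centre — A: about -2, B: about +4, D: about +5. Region D is most positive.

D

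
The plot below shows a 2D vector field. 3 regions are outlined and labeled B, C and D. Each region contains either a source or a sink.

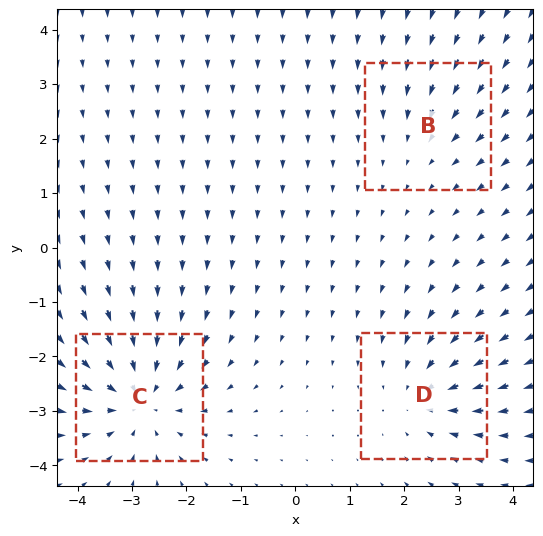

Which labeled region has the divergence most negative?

C

Divergence at each region's feature centre — B: about -2, C: about -5, D: about -3. Region C is most negative.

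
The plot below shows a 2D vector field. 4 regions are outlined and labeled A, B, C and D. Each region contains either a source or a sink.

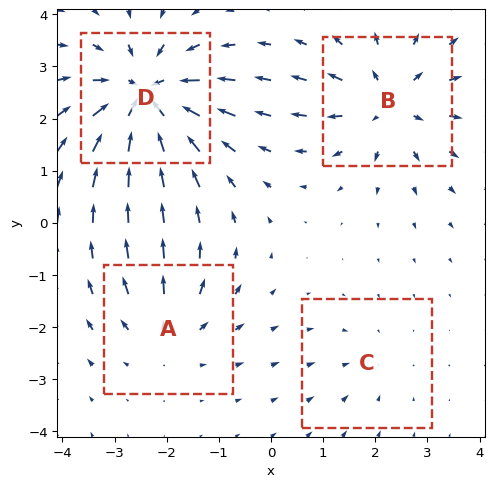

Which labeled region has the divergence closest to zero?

Divergence at each region's feature centre — A: about +4, B: about +5, C: about -2, D: about -8. Region C is closest to zero.

C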